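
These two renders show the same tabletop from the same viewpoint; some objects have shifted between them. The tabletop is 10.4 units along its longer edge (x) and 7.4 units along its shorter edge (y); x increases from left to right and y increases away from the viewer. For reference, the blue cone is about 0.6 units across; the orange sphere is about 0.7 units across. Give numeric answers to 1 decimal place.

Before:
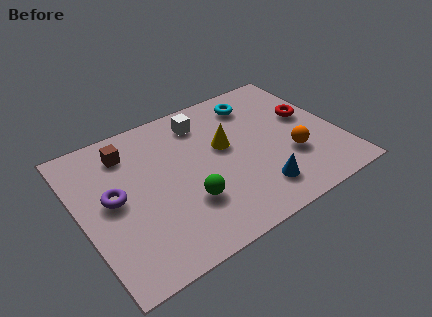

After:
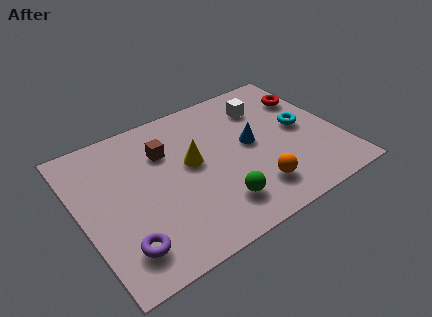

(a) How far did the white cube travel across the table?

2.5

From (5.3, 6.0) to (7.8, 5.6), the white cube covered √(2.5² + 0.4²) ≈ 2.5 units.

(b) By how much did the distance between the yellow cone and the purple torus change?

-0.5

They were about 4.6 units apart before and 4.1 after — 0.5 units closer together.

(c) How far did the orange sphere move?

1.9

The orange sphere was near (8.3, 2.5) before and (6.6, 1.6) after, so it travelled √(1.7² + 0.9²) ≈ 1.9 units.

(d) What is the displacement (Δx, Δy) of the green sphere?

(1.1, -0.7)

The green sphere was at about (4.0, 2.3) and moved to about (5.1, 1.6).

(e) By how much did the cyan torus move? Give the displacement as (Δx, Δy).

(1.5, -2.2)

The cyan torus was at about (7.5, 6.0) and moved to about (9.0, 3.8).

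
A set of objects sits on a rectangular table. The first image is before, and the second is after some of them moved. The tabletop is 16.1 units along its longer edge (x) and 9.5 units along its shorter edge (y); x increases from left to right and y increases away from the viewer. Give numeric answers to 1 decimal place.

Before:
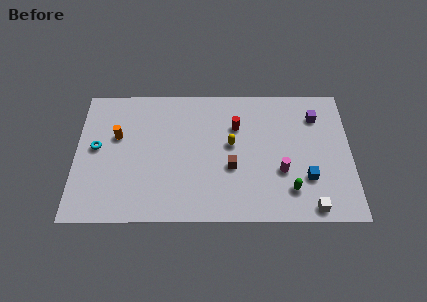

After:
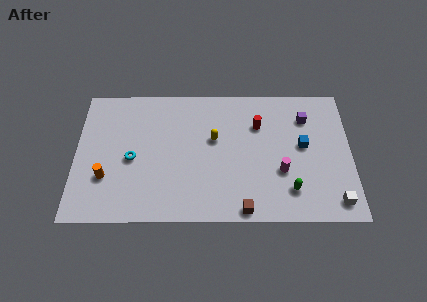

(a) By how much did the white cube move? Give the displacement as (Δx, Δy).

(1.4, 0.4)

The white cube started near (13.7, 0.9) and ended near (15.1, 1.3).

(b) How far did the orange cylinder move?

3.0

From (2.4, 5.9) to (1.8, 3.0), the orange cylinder covered √(0.6² + 2.9²) ≈ 3.0 units.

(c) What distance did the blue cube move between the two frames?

2.3

From (13.5, 2.9) to (13.3, 5.2), the blue cube covered √(0.2² + 2.3²) ≈ 2.3 units.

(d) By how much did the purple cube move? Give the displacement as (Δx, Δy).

(-0.6, -0.1)

The purple cube was at about (14.1, 7.3) and moved to about (13.5, 7.2).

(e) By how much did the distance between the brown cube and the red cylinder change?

+3.1

Before: roughly 2.9 units apart; after: 6.0. That's 3.1 units further apart.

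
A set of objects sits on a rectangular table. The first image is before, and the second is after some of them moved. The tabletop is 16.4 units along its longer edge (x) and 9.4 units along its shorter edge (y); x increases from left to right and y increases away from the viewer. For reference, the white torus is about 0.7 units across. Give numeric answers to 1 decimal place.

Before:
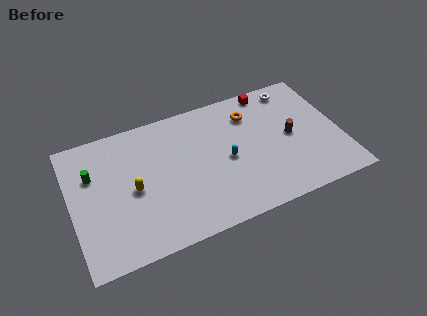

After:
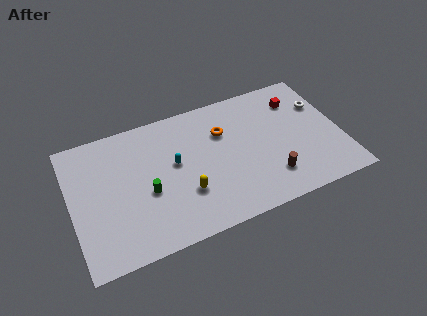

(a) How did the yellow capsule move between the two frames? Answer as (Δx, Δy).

(3.0, -1.4)

The yellow capsule was at about (3.7, 4.4) and moved to about (6.7, 3.0).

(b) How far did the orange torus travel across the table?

1.9

From (11.2, 7.2) to (9.4, 6.5), the orange torus covered √(1.8² + 0.7²) ≈ 1.9 units.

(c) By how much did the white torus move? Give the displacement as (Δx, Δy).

(1.5, -1.8)

From the two frames, the white torus sits at roughly (14.0, 8.2) before and (15.5, 6.4) after.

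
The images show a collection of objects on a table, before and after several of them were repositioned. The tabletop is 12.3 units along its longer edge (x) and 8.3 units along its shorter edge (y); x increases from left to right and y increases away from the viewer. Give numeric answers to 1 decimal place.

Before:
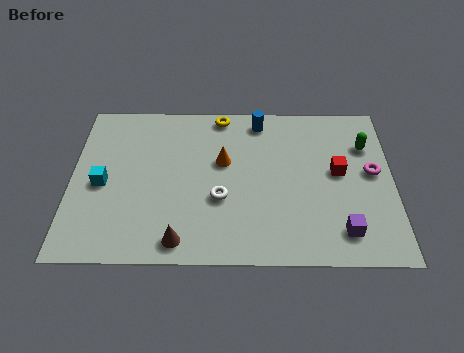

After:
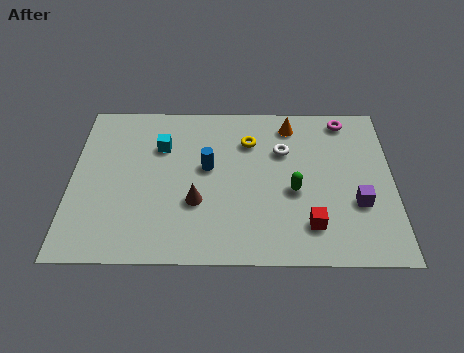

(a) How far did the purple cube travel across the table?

1.5

The purple cube moved from about (10.3, 1.5) to (10.9, 2.9), a distance of √(0.6² + 1.4²) ≈ 1.5.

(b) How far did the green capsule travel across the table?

3.7

From (11.3, 5.9) to (8.5, 3.5), the green capsule covered √(2.8² + 2.4²) ≈ 3.7 units.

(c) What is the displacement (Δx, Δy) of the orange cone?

(2.6, 2.0)

From the two frames, the orange cone sits at roughly (5.8, 5.0) before and (8.4, 7.0) after.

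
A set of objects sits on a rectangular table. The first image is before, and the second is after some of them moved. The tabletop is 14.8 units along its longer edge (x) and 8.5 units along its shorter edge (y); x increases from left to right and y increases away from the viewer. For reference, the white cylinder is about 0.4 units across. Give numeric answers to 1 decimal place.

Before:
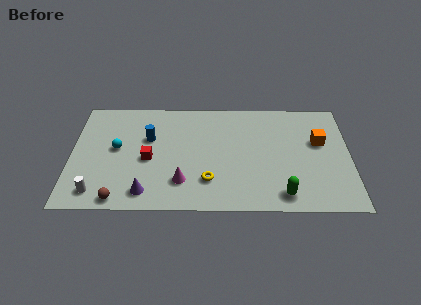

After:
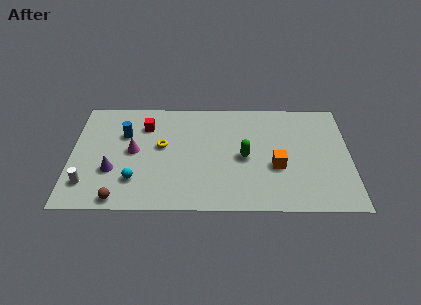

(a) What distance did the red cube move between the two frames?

2.6

From (4.1, 3.8) to (3.9, 6.4), the red cube covered √(0.2² + 2.6²) ≈ 2.6 units.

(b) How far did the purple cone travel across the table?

2.4

The purple cone moved from about (4.0, 1.3) to (2.2, 2.9), a distance of √(1.8² + 1.6²) ≈ 2.4.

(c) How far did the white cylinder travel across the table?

0.8

The white cylinder was near (1.4, 1.3) before and (0.9, 1.9) after, so it travelled √(0.5² + 0.6²) ≈ 0.8 units.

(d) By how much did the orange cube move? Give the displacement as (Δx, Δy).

(-2.3, -1.9)

The orange cube started near (13.2, 5.2) and ended near (10.9, 3.3).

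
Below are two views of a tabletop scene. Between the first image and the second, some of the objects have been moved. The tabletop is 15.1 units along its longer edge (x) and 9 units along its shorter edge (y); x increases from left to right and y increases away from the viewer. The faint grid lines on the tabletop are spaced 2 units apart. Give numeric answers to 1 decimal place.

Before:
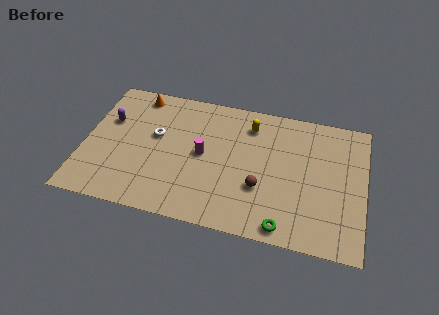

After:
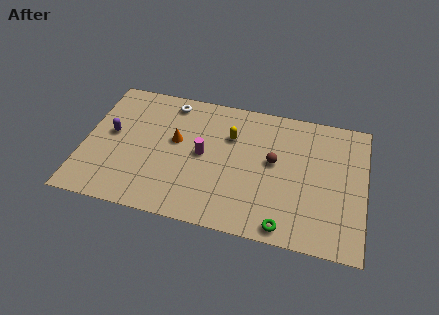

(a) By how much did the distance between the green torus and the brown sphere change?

+1.6

They were about 2.6 units apart before and 4.2 after — 1.6 units further apart.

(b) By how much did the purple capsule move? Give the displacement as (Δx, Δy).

(0.2, -0.9)

The purple capsule started near (1.2, 5.8) and ended near (1.4, 4.9).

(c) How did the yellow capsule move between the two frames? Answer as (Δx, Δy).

(-1.0, -1.0)

From the two frames, the yellow capsule sits at roughly (8.8, 7.2) before and (7.8, 6.2) after.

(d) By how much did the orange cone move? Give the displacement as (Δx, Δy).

(2.3, -2.7)

The orange cone started near (2.6, 7.9) and ended near (4.9, 5.2).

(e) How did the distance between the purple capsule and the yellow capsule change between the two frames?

-1.2

The distance was about 7.7 in the first image and 6.5 in the second, so they moved 1.2 units closer together.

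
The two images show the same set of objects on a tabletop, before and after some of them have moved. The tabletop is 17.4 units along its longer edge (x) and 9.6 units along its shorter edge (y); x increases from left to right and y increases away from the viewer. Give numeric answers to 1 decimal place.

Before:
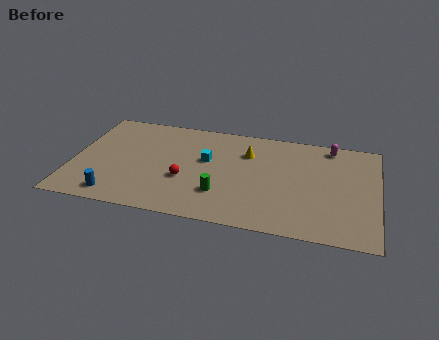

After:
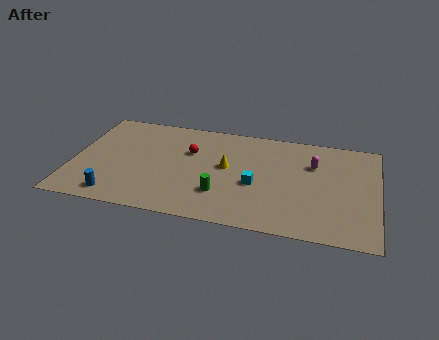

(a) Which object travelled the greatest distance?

the cyan cube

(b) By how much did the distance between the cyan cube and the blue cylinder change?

+1.7

The distance was about 6.6 in the first image and 8.3 in the second, so they moved 1.7 units further apart.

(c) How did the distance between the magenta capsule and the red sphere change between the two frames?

-2.4

They were about 9.5 units apart before and 7.1 after — 2.4 units closer together.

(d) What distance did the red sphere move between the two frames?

2.7

The red sphere moved from about (6.5, 3.6) to (6.6, 6.3), a distance of √(0.1² + 2.7²) ≈ 2.7.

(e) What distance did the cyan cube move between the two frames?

3.4

The cyan cube was near (7.6, 5.7) before and (10.5, 4.0) after, so it travelled √(2.9² + 1.7²) ≈ 3.4 units.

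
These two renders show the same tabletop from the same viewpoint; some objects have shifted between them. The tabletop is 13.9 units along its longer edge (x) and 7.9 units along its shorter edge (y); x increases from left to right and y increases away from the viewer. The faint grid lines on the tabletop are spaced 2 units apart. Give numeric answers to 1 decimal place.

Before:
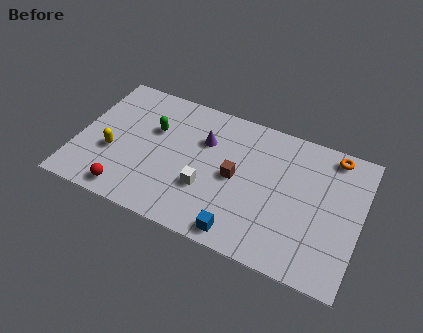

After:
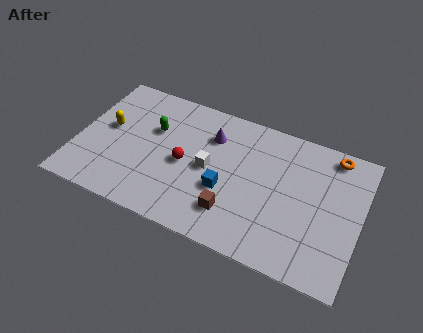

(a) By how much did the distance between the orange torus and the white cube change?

-0.6

The distance was about 7.2 in the first image and 6.6 in the second, so they moved 0.6 units closer together.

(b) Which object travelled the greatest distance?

the red sphere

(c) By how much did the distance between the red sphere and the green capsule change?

-2.0

The distance was about 4.2 in the first image and 2.2 in the second, so they moved 2.0 units closer together.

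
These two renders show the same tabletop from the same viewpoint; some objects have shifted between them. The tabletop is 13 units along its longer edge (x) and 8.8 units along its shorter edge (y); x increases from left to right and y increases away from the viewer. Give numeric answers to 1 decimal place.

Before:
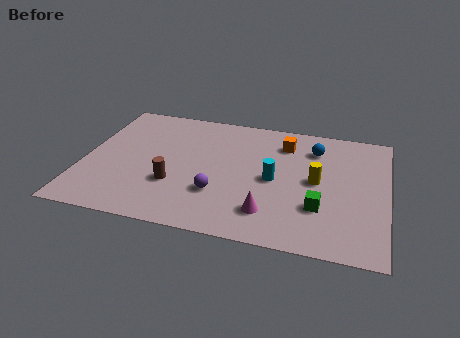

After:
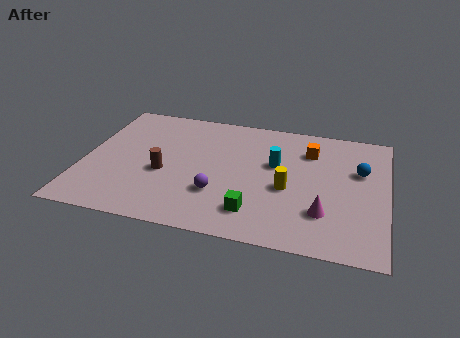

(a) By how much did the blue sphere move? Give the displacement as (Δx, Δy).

(2.0, -1.2)

The blue sphere started near (9.8, 6.8) and ended near (11.8, 5.6).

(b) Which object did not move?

the purple sphere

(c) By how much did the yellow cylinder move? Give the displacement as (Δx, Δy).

(-1.2, -0.8)

From the two frames, the yellow cylinder sits at roughly (10.0, 4.5) before and (8.8, 3.7) after.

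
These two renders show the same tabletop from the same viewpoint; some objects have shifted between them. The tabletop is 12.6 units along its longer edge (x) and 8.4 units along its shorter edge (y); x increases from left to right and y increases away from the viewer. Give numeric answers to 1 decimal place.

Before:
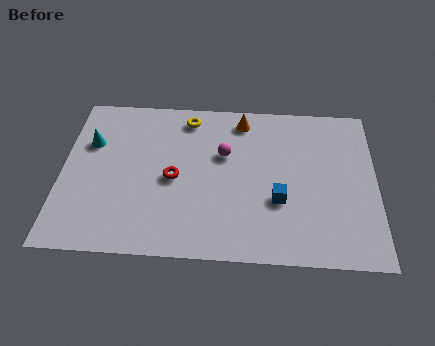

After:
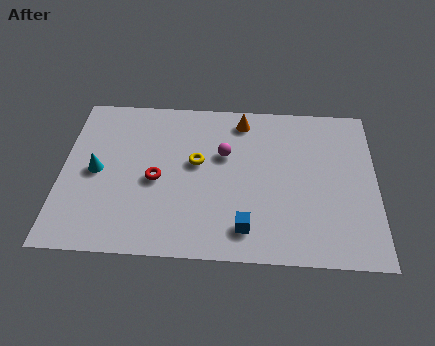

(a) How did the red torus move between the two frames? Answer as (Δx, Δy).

(-0.7, -0.1)

The red torus was at about (4.5, 3.9) and moved to about (3.8, 3.8).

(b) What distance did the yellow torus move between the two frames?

2.4

From (5.0, 7.2) to (5.4, 4.8), the yellow torus covered √(0.4² + 2.4²) ≈ 2.4 units.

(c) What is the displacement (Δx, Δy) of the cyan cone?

(0.3, -1.5)

The cyan cone was at about (1.1, 5.6) and moved to about (1.4, 4.1).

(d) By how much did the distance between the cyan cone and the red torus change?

-1.4

Before: roughly 3.8 units apart; after: 2.4. That's 1.4 units closer together.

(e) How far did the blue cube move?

2.0

The blue cube moved from about (8.7, 3.0) to (7.4, 1.5), a distance of √(1.3² + 1.5²) ≈ 2.0.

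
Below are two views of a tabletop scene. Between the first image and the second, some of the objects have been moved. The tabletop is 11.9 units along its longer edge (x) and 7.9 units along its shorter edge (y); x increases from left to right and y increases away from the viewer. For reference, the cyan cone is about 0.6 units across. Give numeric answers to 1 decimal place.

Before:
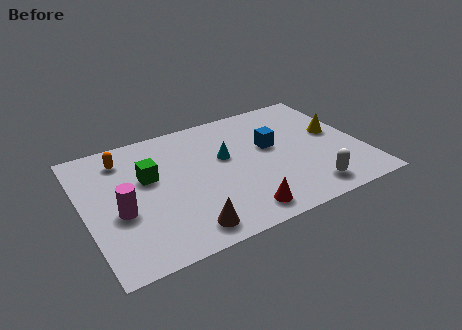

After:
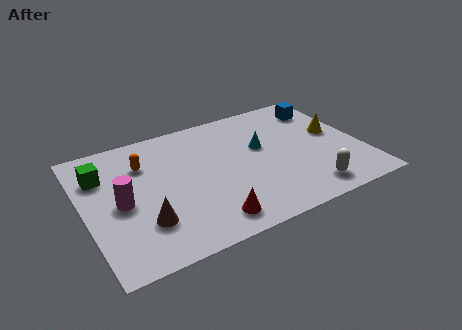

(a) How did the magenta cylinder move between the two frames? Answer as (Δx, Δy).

(0.1, 0.5)

The magenta cylinder started near (1.4, 3.2) and ended near (1.5, 3.7).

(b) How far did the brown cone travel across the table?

1.9

The brown cone moved from about (3.9, 1.1) to (2.3, 2.2), a distance of √(1.6² + 1.1²) ≈ 1.9.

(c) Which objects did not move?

the white capsule and the yellow cone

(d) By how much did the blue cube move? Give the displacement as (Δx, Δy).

(2.6, 1.7)

The blue cube was at about (8.1, 4.6) and moved to about (10.7, 6.3).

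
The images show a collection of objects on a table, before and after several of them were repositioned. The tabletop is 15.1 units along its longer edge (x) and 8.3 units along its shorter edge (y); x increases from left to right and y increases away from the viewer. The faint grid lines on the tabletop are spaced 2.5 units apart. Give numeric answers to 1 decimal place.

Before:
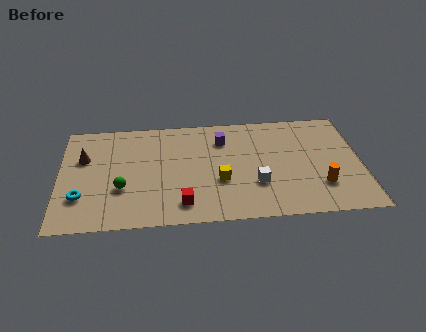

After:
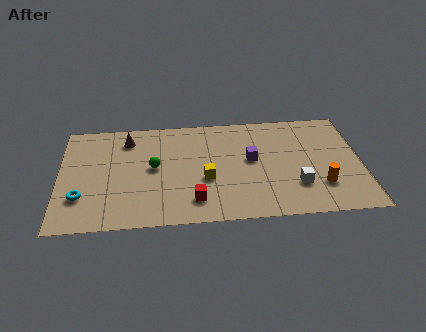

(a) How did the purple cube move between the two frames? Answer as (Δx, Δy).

(1.4, -1.7)

From the two frames, the purple cube sits at roughly (8.2, 6.3) before and (9.6, 4.6) after.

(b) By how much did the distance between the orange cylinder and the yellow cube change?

+0.7

They were about 5.1 units apart before and 5.8 after — 0.7 units further apart.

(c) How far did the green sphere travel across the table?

2.2

The green sphere was near (3.1, 2.9) before and (4.7, 4.4) after, so it travelled √(1.6² + 1.5²) ≈ 2.2 units.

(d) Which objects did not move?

the orange cylinder and the cyan torus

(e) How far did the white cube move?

2.0

The white cube was near (9.8, 2.7) before and (11.8, 2.4) after, so it travelled √(2.0² + 0.3²) ≈ 2.0 units.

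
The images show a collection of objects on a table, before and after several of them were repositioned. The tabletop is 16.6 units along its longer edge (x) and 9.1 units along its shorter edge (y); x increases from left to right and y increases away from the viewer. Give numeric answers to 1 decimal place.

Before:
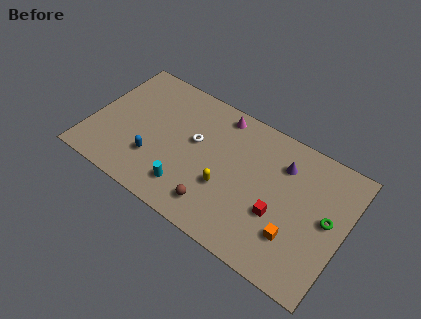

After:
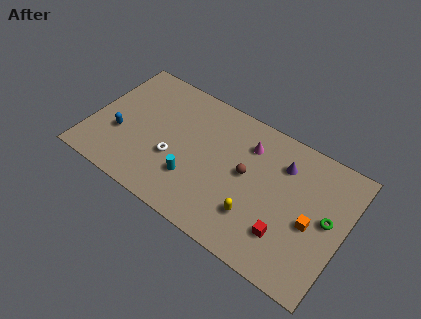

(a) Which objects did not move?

the green torus and the purple cone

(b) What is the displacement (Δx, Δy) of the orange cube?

(0.9, 1.4)

The orange cube was at about (13.7, 2.6) and moved to about (14.6, 4.0).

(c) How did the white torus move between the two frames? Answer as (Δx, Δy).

(-1.1, -1.9)

The white torus was at about (6.7, 5.3) and moved to about (5.6, 3.4).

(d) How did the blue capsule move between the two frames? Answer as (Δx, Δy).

(-2.4, 0.6)

The blue capsule started near (4.4, 2.7) and ended near (2.0, 3.3).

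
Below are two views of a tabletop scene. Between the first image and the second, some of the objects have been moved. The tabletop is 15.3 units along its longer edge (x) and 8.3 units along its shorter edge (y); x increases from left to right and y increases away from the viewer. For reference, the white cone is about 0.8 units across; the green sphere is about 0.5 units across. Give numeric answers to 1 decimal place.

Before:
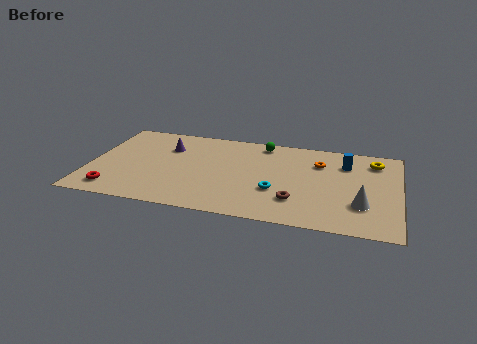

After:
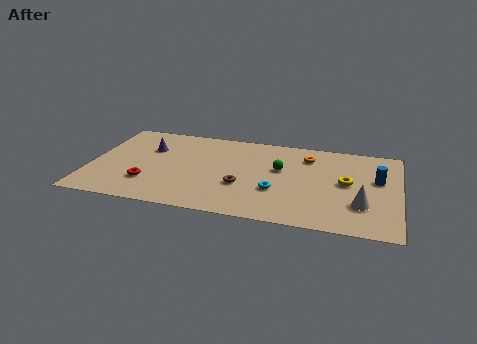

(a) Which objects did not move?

the cyan torus and the white cone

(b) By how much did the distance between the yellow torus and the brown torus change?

-0.5

Before: roughly 5.8 units apart; after: 5.3. That's 0.5 units closer together.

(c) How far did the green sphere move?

2.5

From (8.4, 7.3) to (9.4, 5.0), the green sphere covered √(1.0² + 2.3²) ≈ 2.5 units.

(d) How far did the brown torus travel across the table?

2.8

The brown torus moved from about (10.3, 2.2) to (7.6, 3.0), a distance of √(2.7² + 0.8²) ≈ 2.8.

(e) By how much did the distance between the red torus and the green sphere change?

-2.3

The distance was about 9.2 in the first image and 6.9 in the second, so they moved 2.3 units closer together.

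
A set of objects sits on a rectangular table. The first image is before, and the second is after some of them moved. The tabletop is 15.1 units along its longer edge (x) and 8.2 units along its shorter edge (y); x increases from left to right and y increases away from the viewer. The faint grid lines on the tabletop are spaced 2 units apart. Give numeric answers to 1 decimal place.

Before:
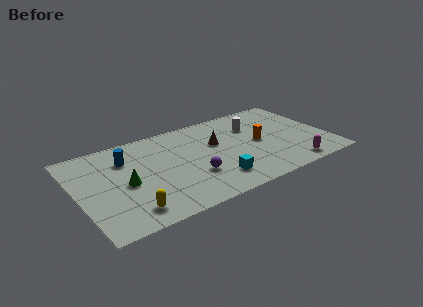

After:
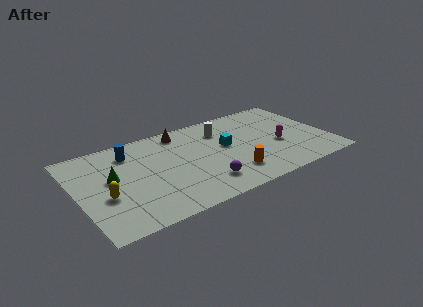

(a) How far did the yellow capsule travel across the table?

2.2

The yellow capsule moved from about (2.7, 1.4) to (1.5, 3.2), a distance of √(1.2² + 1.8²) ≈ 2.2.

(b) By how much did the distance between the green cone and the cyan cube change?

+1.4

The distance was about 5.5 in the first image and 6.9 in the second, so they moved 1.4 units further apart.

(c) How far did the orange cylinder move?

3.0

The orange cylinder moved from about (11.0, 4.1) to (8.9, 1.9), a distance of √(2.1² + 2.2²) ≈ 3.0.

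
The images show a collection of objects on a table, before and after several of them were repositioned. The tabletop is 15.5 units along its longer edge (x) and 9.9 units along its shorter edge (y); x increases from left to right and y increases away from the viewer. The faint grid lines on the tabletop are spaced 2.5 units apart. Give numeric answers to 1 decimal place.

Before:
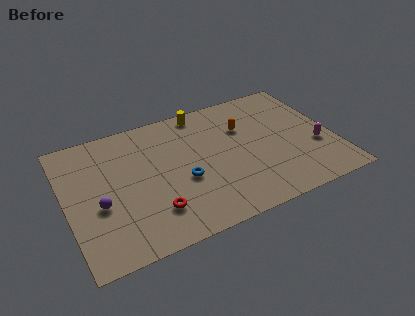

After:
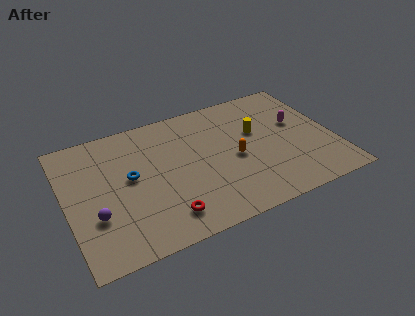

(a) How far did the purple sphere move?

0.8

From (1.8, 4.0) to (1.5, 3.3), the purple sphere covered √(0.3² + 0.7²) ≈ 0.8 units.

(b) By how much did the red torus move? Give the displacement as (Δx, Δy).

(0.6, -0.6)

From the two frames, the red torus sits at roughly (4.7, 2.4) before and (5.3, 1.8) after.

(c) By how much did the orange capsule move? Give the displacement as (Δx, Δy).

(-0.8, -2.2)

From the two frames, the orange capsule sits at roughly (10.5, 6.7) before and (9.7, 4.5) after.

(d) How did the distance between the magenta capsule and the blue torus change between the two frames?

+2.1

The distance was about 7.8 in the first image and 9.9 in the second, so they moved 2.1 units further apart.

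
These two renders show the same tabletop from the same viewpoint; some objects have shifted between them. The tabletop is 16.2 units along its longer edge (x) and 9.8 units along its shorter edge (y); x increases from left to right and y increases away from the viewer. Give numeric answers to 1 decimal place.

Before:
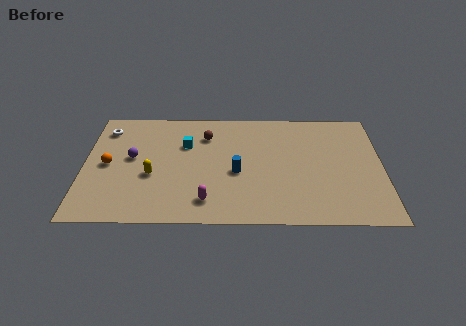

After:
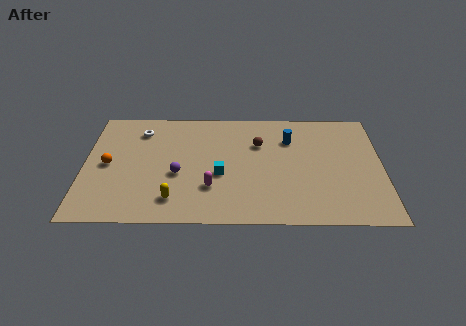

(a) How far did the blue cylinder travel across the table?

4.1

From (8.3, 4.2) to (11.2, 7.1), the blue cylinder covered √(2.9² + 2.9²) ≈ 4.1 units.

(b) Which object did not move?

the orange sphere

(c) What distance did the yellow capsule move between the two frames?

2.3

The yellow capsule moved from about (3.7, 3.9) to (4.9, 1.9), a distance of √(1.2² + 2.0²) ≈ 2.3.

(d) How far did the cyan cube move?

3.2

The cyan cube was near (5.5, 6.6) before and (7.4, 4.0) after, so it travelled √(1.9² + 2.6²) ≈ 3.2 units.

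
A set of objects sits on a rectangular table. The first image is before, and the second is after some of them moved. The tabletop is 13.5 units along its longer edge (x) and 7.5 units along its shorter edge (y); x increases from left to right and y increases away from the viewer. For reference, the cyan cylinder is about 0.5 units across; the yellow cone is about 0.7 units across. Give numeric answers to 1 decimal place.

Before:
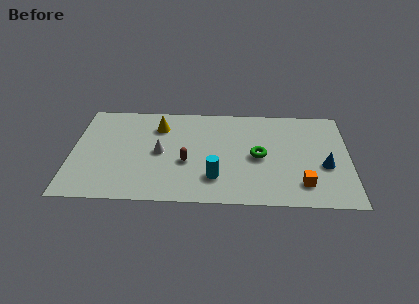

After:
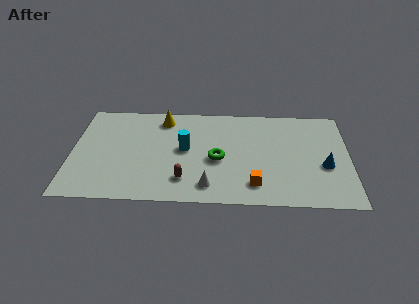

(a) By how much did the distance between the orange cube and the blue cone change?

+1.9

The distance was about 1.8 in the first image and 3.7 in the second, so they moved 1.9 units further apart.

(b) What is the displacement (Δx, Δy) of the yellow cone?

(0.2, 0.6)

The yellow cone was at about (4.2, 5.7) and moved to about (4.4, 6.3).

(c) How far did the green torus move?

2.0

The green torus moved from about (9.1, 3.6) to (7.1, 3.3), a distance of √(2.0² + 0.3²) ≈ 2.0.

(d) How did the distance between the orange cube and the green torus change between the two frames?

-0.4

The distance was about 2.9 in the first image and 2.5 in the second, so they moved 0.4 units closer together.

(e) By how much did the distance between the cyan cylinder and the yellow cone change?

-2.2

Before: roughly 4.7 units apart; after: 2.5. That's 2.2 units closer together.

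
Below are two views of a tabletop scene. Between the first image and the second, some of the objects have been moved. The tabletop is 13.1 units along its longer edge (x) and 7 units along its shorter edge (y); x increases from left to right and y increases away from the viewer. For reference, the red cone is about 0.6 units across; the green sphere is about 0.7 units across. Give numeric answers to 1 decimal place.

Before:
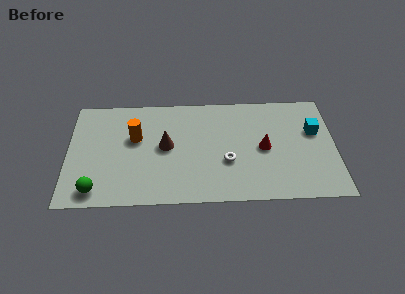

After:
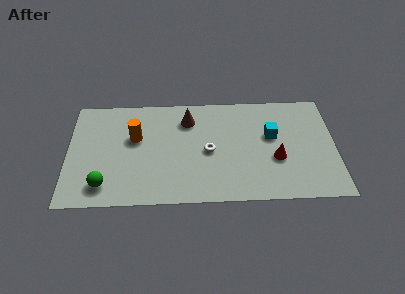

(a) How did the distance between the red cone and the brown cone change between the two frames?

+0.3

Before: roughly 4.8 units apart; after: 5.1. That's 0.3 units further apart.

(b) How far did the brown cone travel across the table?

2.0

From (4.8, 3.7) to (5.9, 5.4), the brown cone covered √(1.1² + 1.7²) ≈ 2.0 units.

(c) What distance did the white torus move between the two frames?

1.1

The white torus was near (7.8, 2.6) before and (6.9, 3.3) after, so it travelled √(0.9² + 0.7²) ≈ 1.1 units.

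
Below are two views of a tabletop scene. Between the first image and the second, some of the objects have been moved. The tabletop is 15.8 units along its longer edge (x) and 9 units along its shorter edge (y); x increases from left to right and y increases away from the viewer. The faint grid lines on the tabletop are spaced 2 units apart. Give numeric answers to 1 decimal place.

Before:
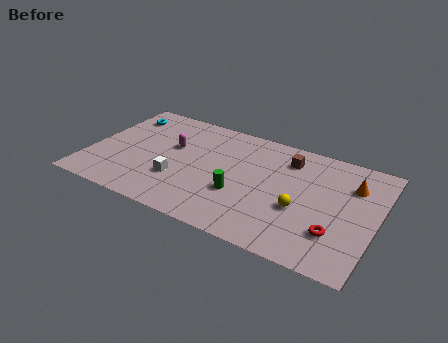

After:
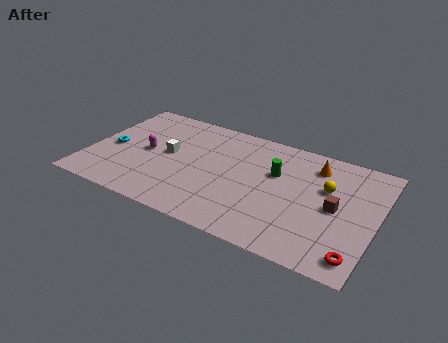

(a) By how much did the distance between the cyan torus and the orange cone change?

-1.6

They were about 13.0 units apart before and 11.4 after — 1.6 units closer together.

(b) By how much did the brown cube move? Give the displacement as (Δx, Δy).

(2.9, -2.7)

The brown cube was at about (10.7, 7.1) and moved to about (13.6, 4.4).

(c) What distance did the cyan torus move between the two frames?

3.1

The cyan torus was near (1.3, 7.2) before and (1.2, 4.1) after, so it travelled √(0.1² + 3.1²) ≈ 3.1 units.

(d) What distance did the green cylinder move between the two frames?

3.0

From (8.5, 3.2) to (10.2, 5.7), the green cylinder covered √(1.7² + 2.5²) ≈ 3.0 units.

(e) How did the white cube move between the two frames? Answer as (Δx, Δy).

(-0.8, 1.9)

From the two frames, the white cube sits at roughly (5.1, 2.9) before and (4.3, 4.8) after.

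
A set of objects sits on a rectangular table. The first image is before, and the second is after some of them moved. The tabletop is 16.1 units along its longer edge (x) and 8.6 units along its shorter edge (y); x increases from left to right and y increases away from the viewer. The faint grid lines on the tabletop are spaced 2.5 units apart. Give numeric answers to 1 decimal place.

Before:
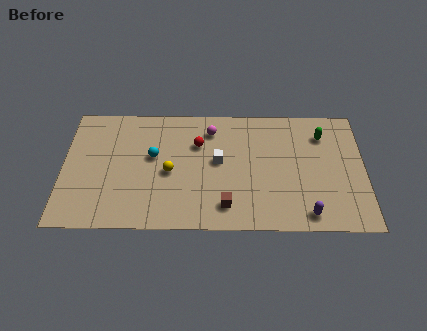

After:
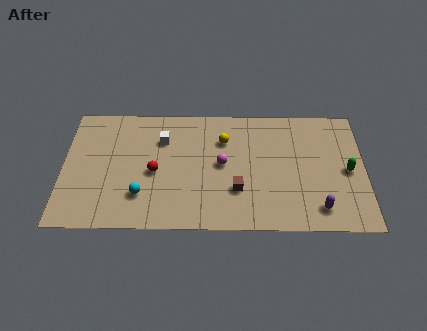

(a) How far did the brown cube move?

1.3

From (8.7, 1.6) to (9.3, 2.7), the brown cube covered √(0.6² + 1.1²) ≈ 1.3 units.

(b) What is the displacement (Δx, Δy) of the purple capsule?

(0.6, 0.4)

The purple capsule was at about (13.0, 1.1) and moved to about (13.6, 1.5).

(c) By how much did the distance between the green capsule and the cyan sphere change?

+1.9

They were about 9.2 units apart before and 11.1 after — 1.9 units further apart.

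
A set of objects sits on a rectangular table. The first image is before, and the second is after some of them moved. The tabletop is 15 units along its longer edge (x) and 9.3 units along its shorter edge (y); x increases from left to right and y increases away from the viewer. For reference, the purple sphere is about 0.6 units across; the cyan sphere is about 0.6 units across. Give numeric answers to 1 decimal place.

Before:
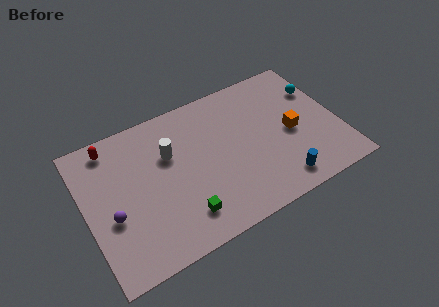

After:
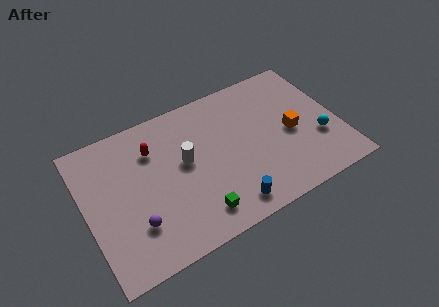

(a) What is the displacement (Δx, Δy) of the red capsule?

(2.3, -1.3)

The red capsule was at about (1.9, 8.1) and moved to about (4.2, 6.8).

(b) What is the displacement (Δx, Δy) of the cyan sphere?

(-0.5, -3.3)

The cyan sphere started near (14.2, 6.5) and ended near (13.7, 3.2).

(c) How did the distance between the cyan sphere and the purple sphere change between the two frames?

-2.0

Before: roughly 13.1 units apart; after: 11.1. That's 2.0 units closer together.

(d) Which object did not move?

the orange cube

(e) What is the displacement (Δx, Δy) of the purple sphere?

(1.2, -1.1)

From the two frames, the purple sphere sits at roughly (1.4, 3.7) before and (2.6, 2.6) after.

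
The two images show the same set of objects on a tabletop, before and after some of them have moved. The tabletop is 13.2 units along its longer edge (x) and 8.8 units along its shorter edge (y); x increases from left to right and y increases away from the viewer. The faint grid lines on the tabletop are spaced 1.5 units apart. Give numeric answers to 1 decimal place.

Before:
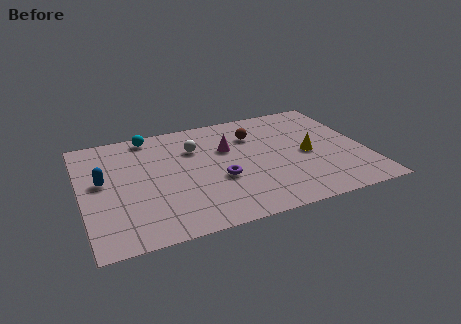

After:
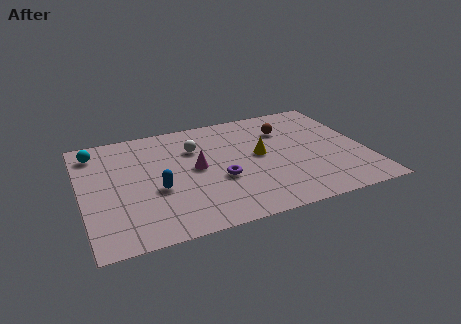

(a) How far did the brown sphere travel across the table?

1.5

The brown sphere moved from about (8.2, 6.4) to (9.7, 6.4), a distance of √(1.5² + 0.0²) ≈ 1.5.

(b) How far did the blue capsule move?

2.8

The blue capsule was near (1.0, 4.9) before and (3.4, 3.5) after, so it travelled √(2.4² + 1.4²) ≈ 2.8 units.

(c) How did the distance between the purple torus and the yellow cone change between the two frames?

-1.9

They were about 4.3 units apart before and 2.4 after — 1.9 units closer together.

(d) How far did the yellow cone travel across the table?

2.3

The yellow cone moved from about (10.5, 4.1) to (8.3, 4.7), a distance of √(2.2² + 0.6²) ≈ 2.3.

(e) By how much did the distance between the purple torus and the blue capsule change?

-2.6

They were about 5.5 units apart before and 2.9 after — 2.6 units closer together.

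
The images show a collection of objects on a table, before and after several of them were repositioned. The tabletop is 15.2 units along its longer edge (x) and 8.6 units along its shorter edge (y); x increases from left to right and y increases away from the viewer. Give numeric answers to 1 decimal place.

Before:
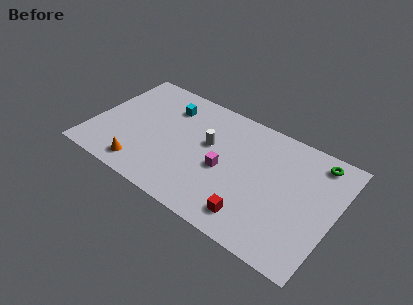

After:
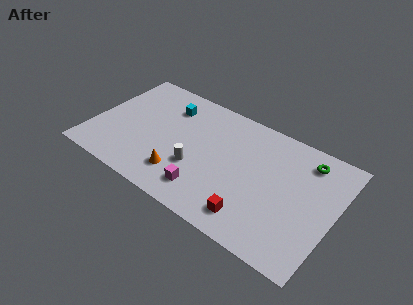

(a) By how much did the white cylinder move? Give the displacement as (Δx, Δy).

(-0.4, -2.1)

The white cylinder started near (7.2, 5.1) and ended near (6.8, 3.0).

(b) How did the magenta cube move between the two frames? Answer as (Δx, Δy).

(-0.8, -2.1)

The magenta cube started near (8.4, 3.8) and ended near (7.6, 1.7).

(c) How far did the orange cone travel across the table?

2.5

The orange cone was near (3.6, 1.3) before and (6.0, 2.0) after, so it travelled √(2.4² + 0.7²) ≈ 2.5 units.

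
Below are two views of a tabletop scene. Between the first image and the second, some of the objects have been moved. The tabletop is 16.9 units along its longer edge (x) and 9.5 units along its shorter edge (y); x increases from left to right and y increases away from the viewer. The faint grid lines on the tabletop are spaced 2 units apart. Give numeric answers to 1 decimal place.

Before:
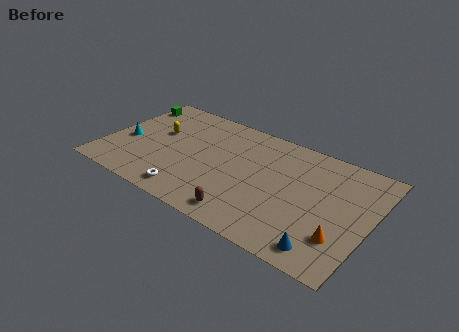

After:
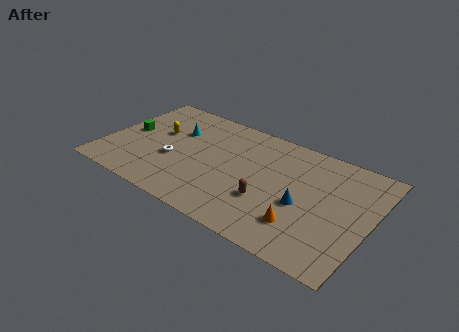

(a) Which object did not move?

the yellow capsule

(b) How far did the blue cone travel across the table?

3.2

The blue cone was near (14.6, 1.3) before and (12.8, 4.0) after, so it travelled √(1.8² + 2.7²) ≈ 3.2 units.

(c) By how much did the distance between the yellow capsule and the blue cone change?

-2.5

The distance was about 12.3 in the first image and 9.8 in the second, so they moved 2.5 units closer together.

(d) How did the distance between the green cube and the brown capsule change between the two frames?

-1.3

They were about 10.9 units apart before and 9.6 after — 1.3 units closer together.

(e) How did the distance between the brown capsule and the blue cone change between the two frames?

-2.8

Before: roughly 5.0 units apart; after: 2.2. That's 2.8 units closer together.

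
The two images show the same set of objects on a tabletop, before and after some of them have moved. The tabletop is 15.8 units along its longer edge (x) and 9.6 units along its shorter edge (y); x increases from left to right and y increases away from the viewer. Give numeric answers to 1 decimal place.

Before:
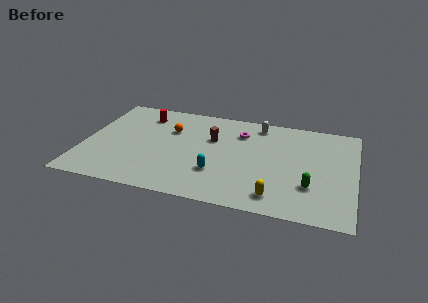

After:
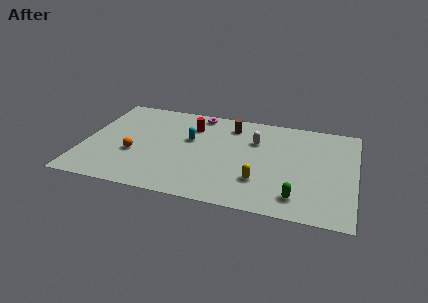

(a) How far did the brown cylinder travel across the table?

1.9

The brown cylinder moved from about (7.4, 6.2) to (8.4, 7.8), a distance of √(1.0² + 1.6²) ≈ 1.9.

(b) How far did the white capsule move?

1.7

The white capsule moved from about (10.0, 8.3) to (9.9, 6.6), a distance of √(0.1² + 1.7²) ≈ 1.7.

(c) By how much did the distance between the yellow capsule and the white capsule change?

-3.0

The distance was about 6.9 in the first image and 3.9 in the second, so they moved 3.0 units closer together.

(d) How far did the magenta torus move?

3.0

The magenta torus was near (9.0, 7.2) before and (6.4, 8.6) after, so it travelled √(2.6² + 1.4²) ≈ 3.0 units.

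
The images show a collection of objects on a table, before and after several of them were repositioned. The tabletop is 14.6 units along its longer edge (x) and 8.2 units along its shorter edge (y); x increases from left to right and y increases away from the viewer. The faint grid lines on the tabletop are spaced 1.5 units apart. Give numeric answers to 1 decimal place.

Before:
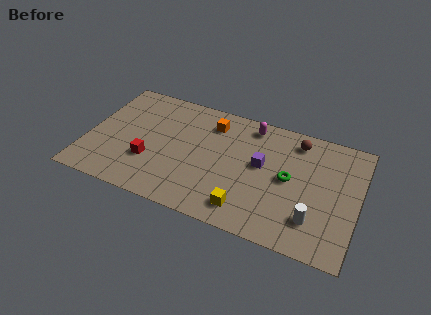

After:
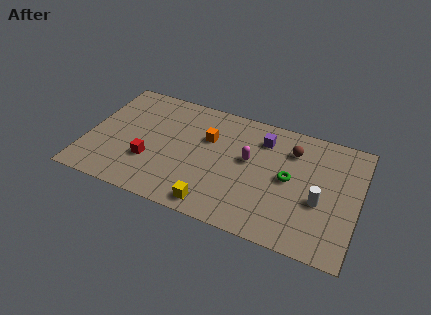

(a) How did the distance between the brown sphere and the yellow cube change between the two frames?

+0.5

They were about 5.9 units apart before and 6.4 after — 0.5 units further apart.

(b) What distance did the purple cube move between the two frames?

1.8

The purple cube moved from about (9.4, 4.6) to (9.3, 6.4), a distance of √(0.1² + 1.8²) ≈ 1.8.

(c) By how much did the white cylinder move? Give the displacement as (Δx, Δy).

(0.2, 1.3)

The white cylinder started near (12.4, 2.0) and ended near (12.6, 3.3).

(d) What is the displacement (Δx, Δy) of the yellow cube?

(-1.7, -0.4)

From the two frames, the yellow cube sits at roughly (8.9, 1.4) before and (7.2, 1.0) after.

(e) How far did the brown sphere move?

0.7

From (11.1, 6.9) to (10.9, 6.2), the brown sphere covered √(0.2² + 0.7²) ≈ 0.7 units.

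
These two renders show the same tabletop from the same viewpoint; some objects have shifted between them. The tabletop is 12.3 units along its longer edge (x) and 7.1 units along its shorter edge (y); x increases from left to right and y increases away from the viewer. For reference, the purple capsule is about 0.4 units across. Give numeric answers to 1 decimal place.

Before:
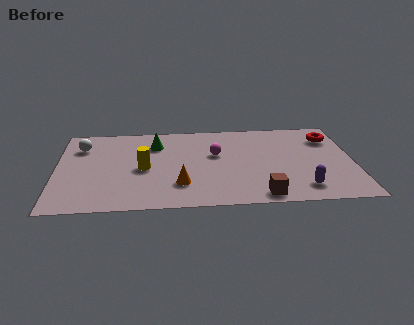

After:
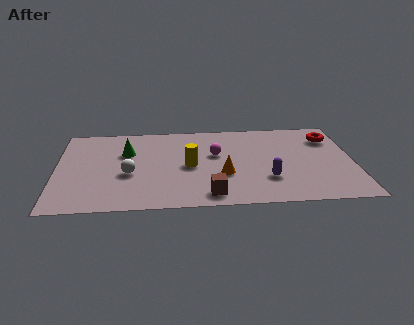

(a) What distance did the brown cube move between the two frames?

2.1

The brown cube was near (8.4, 0.8) before and (6.3, 1.0) after, so it travelled √(2.1² + 0.2²) ≈ 2.1 units.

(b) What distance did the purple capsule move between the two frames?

1.6

The purple capsule moved from about (10.1, 1.3) to (8.7, 2.1), a distance of √(1.4² + 0.8²) ≈ 1.6.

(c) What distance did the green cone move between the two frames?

1.3

From (4.1, 5.3) to (2.9, 4.7), the green cone covered √(1.2² + 0.6²) ≈ 1.3 units.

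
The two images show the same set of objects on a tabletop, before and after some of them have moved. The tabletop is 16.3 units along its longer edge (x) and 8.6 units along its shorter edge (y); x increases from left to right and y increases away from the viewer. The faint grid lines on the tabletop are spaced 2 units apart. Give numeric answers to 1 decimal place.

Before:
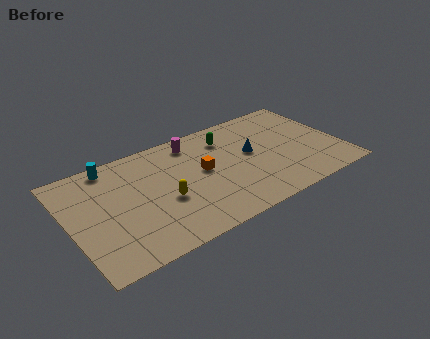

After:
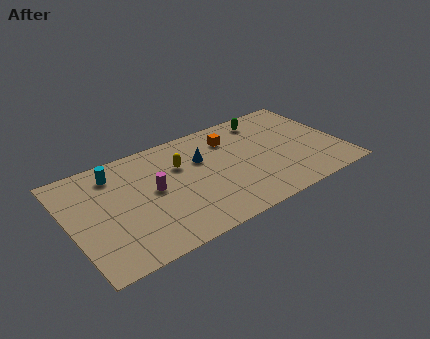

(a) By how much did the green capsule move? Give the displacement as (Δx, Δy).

(2.5, 0.6)

The green capsule was at about (9.8, 6.7) and moved to about (12.3, 7.3).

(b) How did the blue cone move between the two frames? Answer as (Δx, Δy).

(-2.9, 0.9)

The blue cone started near (11.0, 4.8) and ended near (8.1, 5.7).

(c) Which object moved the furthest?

the magenta cylinder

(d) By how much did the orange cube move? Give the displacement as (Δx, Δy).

(2.0, 1.9)

From the two frames, the orange cube sits at roughly (8.0, 4.7) before and (10.0, 6.6) after.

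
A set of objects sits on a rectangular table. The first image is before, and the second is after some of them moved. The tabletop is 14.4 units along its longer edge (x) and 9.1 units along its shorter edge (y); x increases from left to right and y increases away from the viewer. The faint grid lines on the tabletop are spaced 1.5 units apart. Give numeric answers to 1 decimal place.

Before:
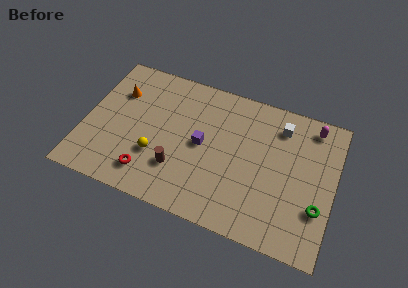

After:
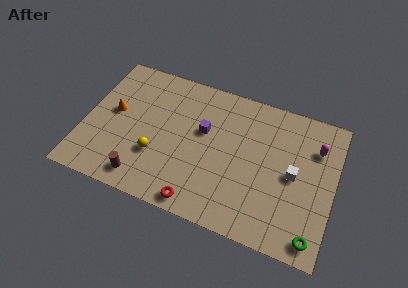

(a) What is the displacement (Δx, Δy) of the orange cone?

(-0.1, -1.4)

The orange cone started near (1.7, 6.4) and ended near (1.6, 5.0).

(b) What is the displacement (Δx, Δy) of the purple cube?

(0.0, 0.9)

The purple cube was at about (6.8, 4.6) and moved to about (6.8, 5.5).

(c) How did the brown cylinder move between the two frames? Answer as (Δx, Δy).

(-1.9, -1.3)

The brown cylinder started near (5.6, 2.6) and ended near (3.7, 1.3).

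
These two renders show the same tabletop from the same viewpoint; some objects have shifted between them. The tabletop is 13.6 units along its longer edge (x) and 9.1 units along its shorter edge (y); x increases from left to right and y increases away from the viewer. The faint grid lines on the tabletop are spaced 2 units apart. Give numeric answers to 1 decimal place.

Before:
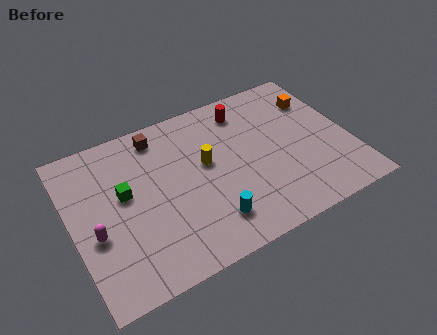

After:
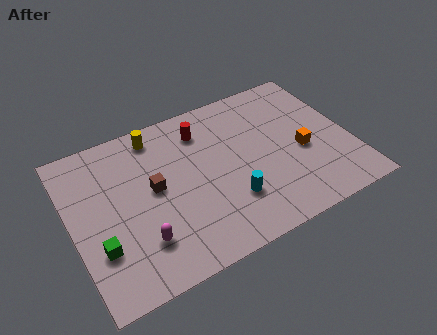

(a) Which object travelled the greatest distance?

the yellow cylinder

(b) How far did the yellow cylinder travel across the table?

3.4

From (6.6, 5.2) to (4.5, 7.9), the yellow cylinder covered √(2.1² + 2.7²) ≈ 3.4 units.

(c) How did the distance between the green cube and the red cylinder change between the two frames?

+0.4

Before: roughly 6.7 units apart; after: 7.1. That's 0.4 units further apart.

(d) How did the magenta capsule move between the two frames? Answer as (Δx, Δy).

(2.0, -1.3)

The magenta capsule was at about (1.0, 3.6) and moved to about (3.0, 2.3).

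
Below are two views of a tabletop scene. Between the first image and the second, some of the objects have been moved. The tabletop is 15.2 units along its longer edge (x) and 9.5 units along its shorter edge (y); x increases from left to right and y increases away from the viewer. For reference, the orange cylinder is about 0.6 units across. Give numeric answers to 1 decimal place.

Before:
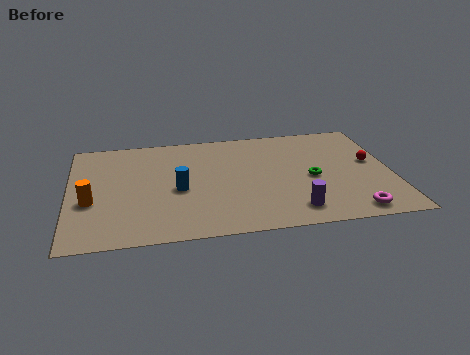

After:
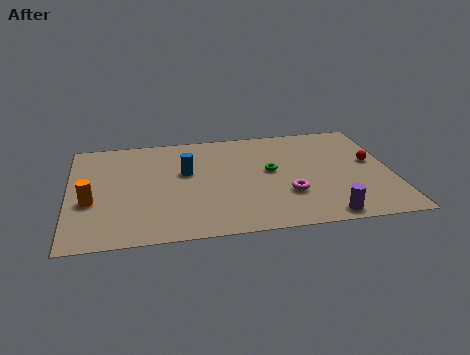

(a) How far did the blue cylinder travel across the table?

1.6

From (5.1, 4.2) to (5.5, 5.7), the blue cylinder covered √(0.4² + 1.5²) ≈ 1.6 units.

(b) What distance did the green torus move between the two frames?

2.1

From (11.4, 4.3) to (9.5, 5.2), the green torus covered √(1.9² + 0.9²) ≈ 2.1 units.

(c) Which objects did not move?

the orange cylinder and the red sphere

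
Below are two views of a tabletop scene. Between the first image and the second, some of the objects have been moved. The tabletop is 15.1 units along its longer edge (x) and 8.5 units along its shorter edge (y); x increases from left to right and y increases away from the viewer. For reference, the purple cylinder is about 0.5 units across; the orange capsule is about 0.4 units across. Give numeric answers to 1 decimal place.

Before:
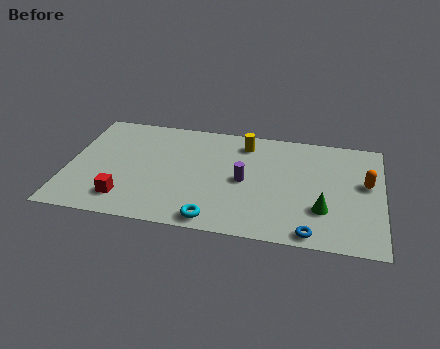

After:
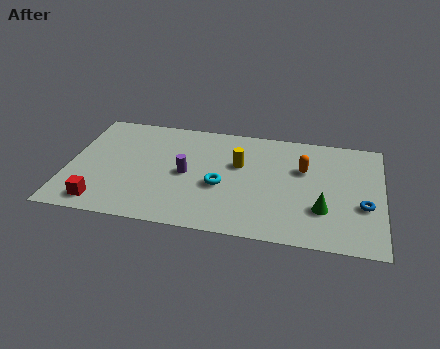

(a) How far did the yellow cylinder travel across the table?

1.7

The yellow cylinder was near (8.4, 7.0) before and (8.2, 5.3) after, so it travelled √(0.2² + 1.7²) ≈ 1.7 units.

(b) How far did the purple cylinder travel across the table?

2.8

From (8.5, 4.1) to (5.7, 4.1), the purple cylinder covered √(2.8² + 0.0²) ≈ 2.8 units.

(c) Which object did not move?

the green cone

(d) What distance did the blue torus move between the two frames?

3.4

The blue torus was near (11.8, 0.8) before and (14.2, 3.2) after, so it travelled √(2.4² + 2.4²) ≈ 3.4 units.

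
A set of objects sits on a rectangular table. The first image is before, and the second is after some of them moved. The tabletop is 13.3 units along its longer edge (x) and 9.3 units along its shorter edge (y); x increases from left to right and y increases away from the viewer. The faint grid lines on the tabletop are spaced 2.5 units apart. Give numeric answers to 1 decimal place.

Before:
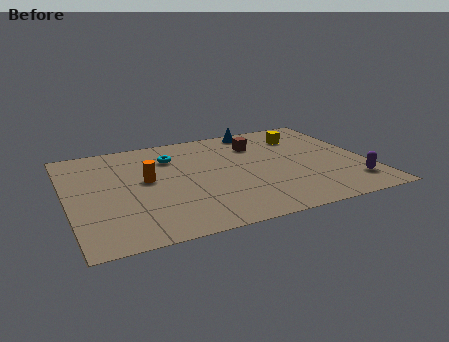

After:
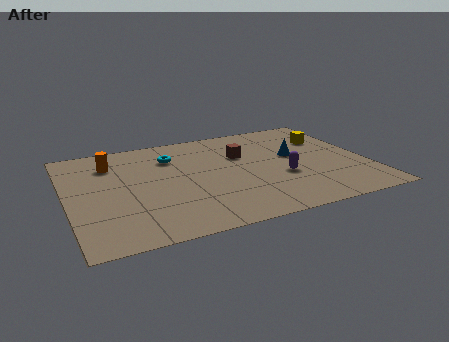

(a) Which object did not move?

the cyan torus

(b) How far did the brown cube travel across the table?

1.1

The brown cube was near (8.7, 6.9) before and (7.9, 6.1) after, so it travelled √(0.8² + 0.8²) ≈ 1.1 units.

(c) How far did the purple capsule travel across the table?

3.3

The purple capsule moved from about (12.3, 1.9) to (9.4, 3.5), a distance of √(2.9² + 1.6²) ≈ 3.3.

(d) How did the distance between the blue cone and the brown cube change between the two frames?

+0.9

The distance was about 1.5 in the first image and 2.4 in the second, so they moved 0.9 units further apart.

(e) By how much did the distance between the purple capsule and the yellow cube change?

-1.5

They were about 5.4 units apart before and 3.9 after — 1.5 units closer together.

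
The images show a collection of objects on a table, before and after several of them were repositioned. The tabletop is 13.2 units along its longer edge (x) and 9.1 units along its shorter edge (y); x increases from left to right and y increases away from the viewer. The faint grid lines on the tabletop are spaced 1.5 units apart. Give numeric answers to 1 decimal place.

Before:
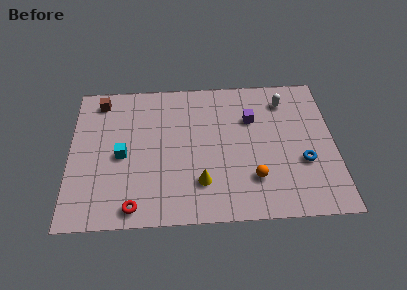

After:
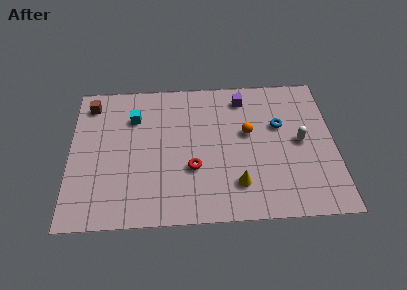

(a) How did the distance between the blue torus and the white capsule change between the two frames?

-2.6

They were about 4.1 units apart before and 1.5 after — 2.6 units closer together.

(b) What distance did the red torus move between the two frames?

3.6

The red torus moved from about (3.2, 1.0) to (6.1, 3.2), a distance of √(2.9² + 2.2²) ≈ 3.6.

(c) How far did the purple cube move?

1.5

From (9.1, 6.2) to (8.7, 7.6), the purple cube covered √(0.4² + 1.4²) ≈ 1.5 units.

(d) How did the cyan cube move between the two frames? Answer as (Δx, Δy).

(0.6, 2.4)

The cyan cube was at about (2.6, 4.2) and moved to about (3.2, 6.6).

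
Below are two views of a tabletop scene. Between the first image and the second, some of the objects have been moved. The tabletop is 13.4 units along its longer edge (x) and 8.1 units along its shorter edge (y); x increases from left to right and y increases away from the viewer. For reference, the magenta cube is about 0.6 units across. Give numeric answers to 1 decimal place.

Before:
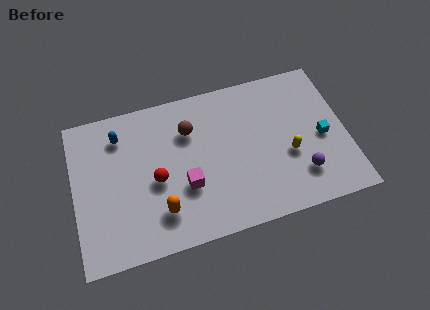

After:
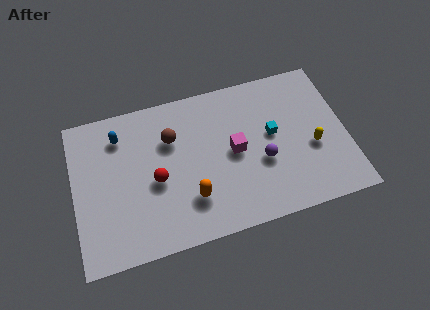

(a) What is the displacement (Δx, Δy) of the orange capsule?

(1.5, 0.3)

The orange capsule started near (4.1, 1.9) and ended near (5.6, 2.2).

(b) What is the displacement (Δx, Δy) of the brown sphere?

(-0.9, -0.2)

The brown sphere started near (5.8, 5.8) and ended near (4.9, 5.6).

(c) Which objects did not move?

the red sphere and the blue capsule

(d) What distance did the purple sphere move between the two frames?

2.2

From (11.0, 2.0) to (9.2, 3.2), the purple sphere covered √(1.8² + 1.2²) ≈ 2.2 units.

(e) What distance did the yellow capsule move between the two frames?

1.2

From (10.5, 3.2) to (11.7, 3.3), the yellow capsule covered √(1.2² + 0.1²) ≈ 1.2 units.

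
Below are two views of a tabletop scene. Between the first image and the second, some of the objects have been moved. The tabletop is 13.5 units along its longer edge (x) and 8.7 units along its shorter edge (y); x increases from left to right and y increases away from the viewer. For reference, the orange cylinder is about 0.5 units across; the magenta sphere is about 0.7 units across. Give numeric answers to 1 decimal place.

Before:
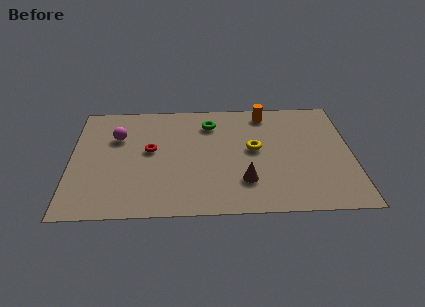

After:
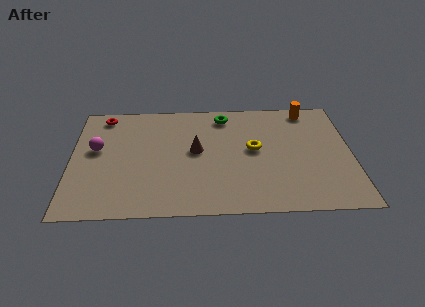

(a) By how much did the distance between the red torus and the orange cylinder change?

+3.8

The distance was about 6.2 in the first image and 10.0 in the second, so they moved 3.8 units further apart.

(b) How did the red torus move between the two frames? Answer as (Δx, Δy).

(-2.3, 2.8)

From the two frames, the red torus sits at roughly (3.8, 4.8) before and (1.5, 7.6) after.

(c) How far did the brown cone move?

3.3

From (8.3, 2.3) to (6.0, 4.7), the brown cone covered √(2.3² + 2.4²) ≈ 3.3 units.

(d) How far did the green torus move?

0.9

The green torus moved from about (6.7, 6.8) to (7.4, 7.4), a distance of √(0.7² + 0.6²) ≈ 0.9.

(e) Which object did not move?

the yellow torus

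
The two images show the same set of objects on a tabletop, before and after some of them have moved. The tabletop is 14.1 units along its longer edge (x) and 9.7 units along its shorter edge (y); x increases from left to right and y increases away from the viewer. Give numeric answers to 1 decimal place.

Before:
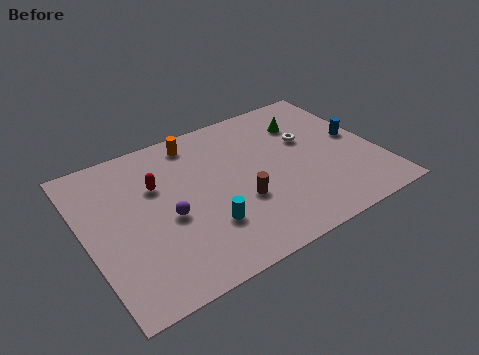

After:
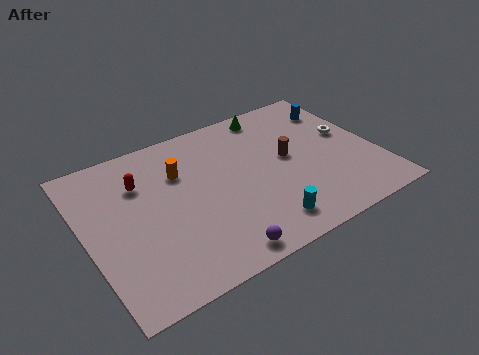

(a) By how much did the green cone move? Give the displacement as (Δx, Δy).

(-1.4, 1.4)

The green cone was at about (11.1, 7.2) and moved to about (9.7, 8.6).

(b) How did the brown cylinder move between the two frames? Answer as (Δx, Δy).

(2.7, 1.7)

The brown cylinder started near (7.2, 3.5) and ended near (9.9, 5.2).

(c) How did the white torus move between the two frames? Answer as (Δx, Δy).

(2.0, -0.5)

The white torus was at about (11.0, 6.0) and moved to about (13.0, 5.5).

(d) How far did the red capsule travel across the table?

0.9

The red capsule was near (3.6, 6.4) before and (2.9, 6.9) after, so it travelled √(0.7² + 0.5²) ≈ 0.9 units.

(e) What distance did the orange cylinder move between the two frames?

2.0

From (5.8, 8.4) to (4.8, 6.7), the orange cylinder covered √(1.0² + 1.7²) ≈ 2.0 units.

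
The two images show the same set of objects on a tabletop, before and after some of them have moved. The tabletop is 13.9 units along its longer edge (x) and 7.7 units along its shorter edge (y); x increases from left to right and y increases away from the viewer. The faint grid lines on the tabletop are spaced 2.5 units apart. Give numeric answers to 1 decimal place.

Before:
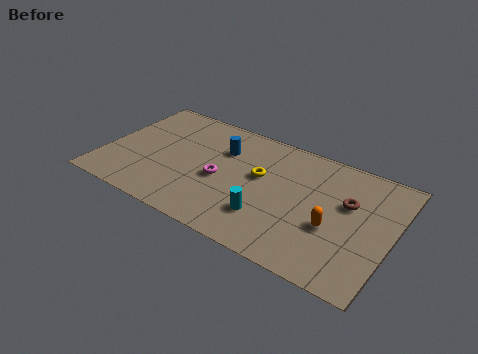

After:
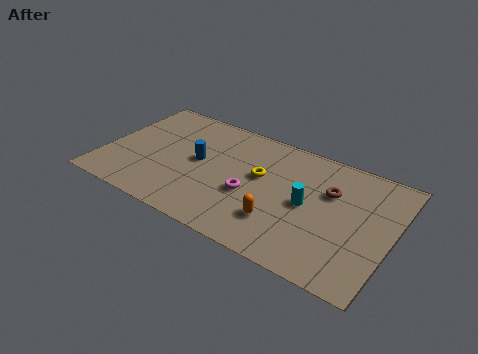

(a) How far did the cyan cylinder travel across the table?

2.4

The cyan cylinder was near (8.2, 2.1) before and (9.9, 3.8) after, so it travelled √(1.7² + 1.7²) ≈ 2.4 units.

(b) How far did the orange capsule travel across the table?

2.6

From (11.2, 3.0) to (8.8, 2.1), the orange capsule covered √(2.4² + 0.9²) ≈ 2.6 units.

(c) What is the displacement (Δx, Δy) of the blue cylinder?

(-1.0, -1.3)

The blue cylinder was at about (5.5, 5.4) and moved to about (4.5, 4.1).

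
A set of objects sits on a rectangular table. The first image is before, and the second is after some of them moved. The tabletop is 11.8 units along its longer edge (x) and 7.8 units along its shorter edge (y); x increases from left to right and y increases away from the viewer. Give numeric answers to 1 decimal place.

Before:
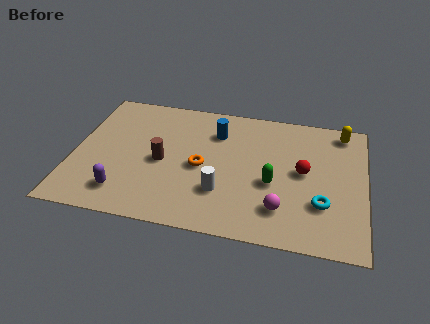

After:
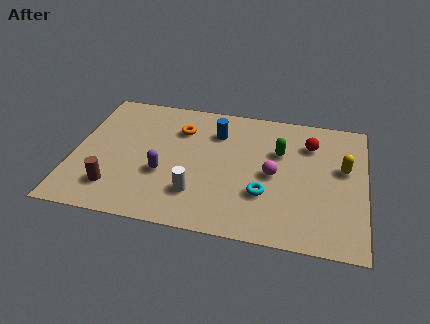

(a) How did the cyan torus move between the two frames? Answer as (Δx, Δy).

(-2.3, 0.1)

From the two frames, the cyan torus sits at roughly (10.1, 2.4) before and (7.8, 2.5) after.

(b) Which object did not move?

the blue cylinder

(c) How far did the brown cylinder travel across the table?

2.6

The brown cylinder moved from about (3.6, 3.6) to (1.8, 1.7), a distance of √(1.8² + 1.9²) ≈ 2.6.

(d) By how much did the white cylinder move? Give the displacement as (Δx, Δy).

(-1.0, -0.3)

The white cylinder was at about (6.1, 2.3) and moved to about (5.1, 2.0).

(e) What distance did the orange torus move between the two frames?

2.3

The orange torus moved from about (5.2, 3.6) to (4.2, 5.7), a distance of √(1.0² + 2.1²) ≈ 2.3.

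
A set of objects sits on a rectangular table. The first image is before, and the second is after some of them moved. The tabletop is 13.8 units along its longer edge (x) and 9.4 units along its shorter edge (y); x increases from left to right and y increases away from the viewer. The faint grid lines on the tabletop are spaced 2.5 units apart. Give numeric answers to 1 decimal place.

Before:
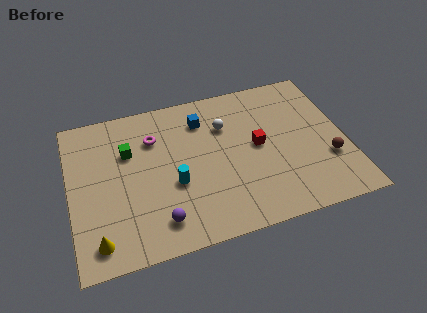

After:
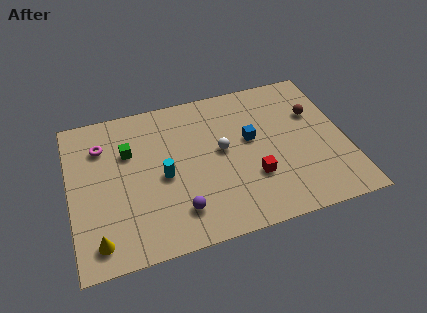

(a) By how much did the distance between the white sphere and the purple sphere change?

-2.2

Before: roughly 6.1 units apart; after: 3.9. That's 2.2 units closer together.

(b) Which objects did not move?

the green cube and the yellow cone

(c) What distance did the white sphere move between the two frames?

1.5

The white sphere moved from about (7.9, 6.6) to (7.6, 5.1), a distance of √(0.3² + 1.5²) ≈ 1.5.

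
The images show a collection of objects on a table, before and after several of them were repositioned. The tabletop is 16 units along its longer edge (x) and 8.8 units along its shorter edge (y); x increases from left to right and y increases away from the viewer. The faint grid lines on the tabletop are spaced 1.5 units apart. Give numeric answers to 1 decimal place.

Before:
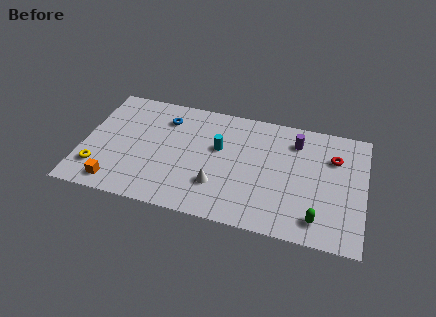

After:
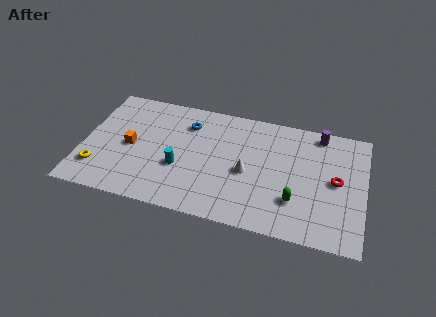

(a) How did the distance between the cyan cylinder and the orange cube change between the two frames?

-3.9

They were about 6.9 units apart before and 3.0 after — 3.9 units closer together.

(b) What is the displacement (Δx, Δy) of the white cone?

(1.6, 1.4)

The white cone started near (7.8, 2.5) and ended near (9.4, 3.9).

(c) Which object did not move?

the yellow torus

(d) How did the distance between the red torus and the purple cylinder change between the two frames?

+1.2

The distance was about 2.3 in the first image and 3.5 in the second, so they moved 1.2 units further apart.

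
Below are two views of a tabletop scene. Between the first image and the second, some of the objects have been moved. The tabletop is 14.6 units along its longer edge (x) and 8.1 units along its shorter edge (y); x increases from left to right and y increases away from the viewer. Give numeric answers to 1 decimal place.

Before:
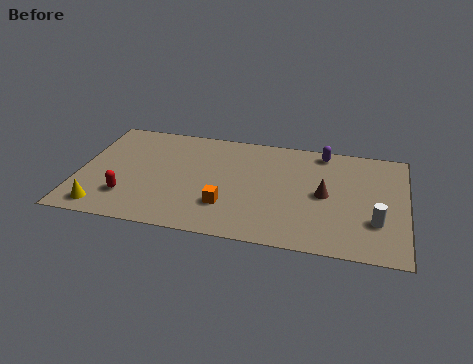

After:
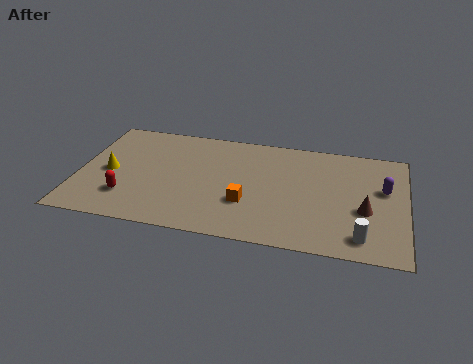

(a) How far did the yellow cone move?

2.7

The yellow cone moved from about (1.3, 1.1) to (1.4, 3.8), a distance of √(0.1² + 2.7²) ≈ 2.7.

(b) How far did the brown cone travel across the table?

2.0

From (11.0, 4.0) to (12.8, 3.2), the brown cone covered √(1.8² + 0.8²) ≈ 2.0 units.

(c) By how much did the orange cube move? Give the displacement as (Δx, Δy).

(0.9, 0.4)

From the two frames, the orange cube sits at roughly (6.7, 2.3) before and (7.6, 2.7) after.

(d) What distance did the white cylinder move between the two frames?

1.3

The white cylinder was near (13.3, 2.5) before and (12.7, 1.3) after, so it travelled √(0.6² + 1.2²) ≈ 1.3 units.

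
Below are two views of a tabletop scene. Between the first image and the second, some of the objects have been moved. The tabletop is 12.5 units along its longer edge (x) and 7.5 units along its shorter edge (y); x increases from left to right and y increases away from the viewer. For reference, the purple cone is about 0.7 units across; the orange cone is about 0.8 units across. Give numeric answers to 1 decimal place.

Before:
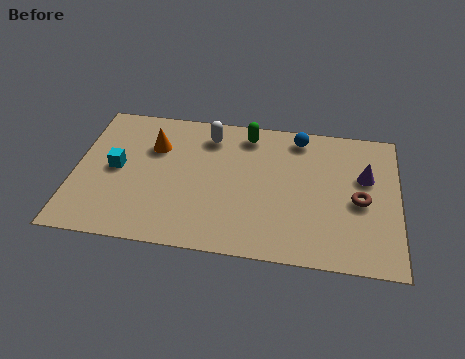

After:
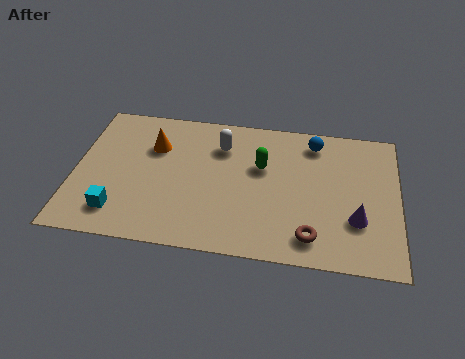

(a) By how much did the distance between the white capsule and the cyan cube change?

+1.4

They were about 4.2 units apart before and 5.6 after — 1.4 units further apart.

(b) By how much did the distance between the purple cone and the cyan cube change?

-0.5

Before: roughly 9.6 units apart; after: 9.1. That's 0.5 units closer together.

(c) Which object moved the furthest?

the brown torus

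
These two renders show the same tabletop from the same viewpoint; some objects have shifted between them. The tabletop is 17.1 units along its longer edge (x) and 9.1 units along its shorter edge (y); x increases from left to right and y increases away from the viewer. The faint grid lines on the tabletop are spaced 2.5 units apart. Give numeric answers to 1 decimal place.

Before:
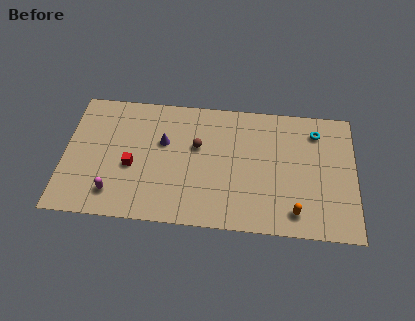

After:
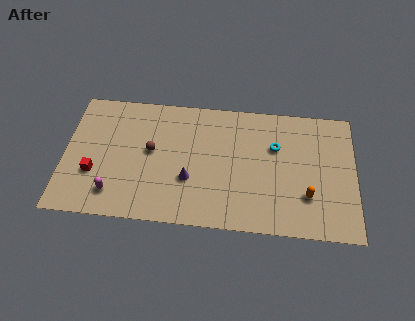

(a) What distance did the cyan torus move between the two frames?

2.7

The cyan torus was near (14.8, 7.3) before and (12.4, 6.0) after, so it travelled √(2.4² + 1.3²) ≈ 2.7 units.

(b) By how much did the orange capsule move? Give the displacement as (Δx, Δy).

(0.7, 1.2)

The orange capsule was at about (13.6, 1.5) and moved to about (14.3, 2.7).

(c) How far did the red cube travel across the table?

2.3

The red cube was near (4.0, 3.8) before and (1.8, 3.1) after, so it travelled √(2.2² + 0.7²) ≈ 2.3 units.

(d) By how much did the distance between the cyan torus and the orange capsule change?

-2.1

Before: roughly 5.9 units apart; after: 3.8. That's 2.1 units closer together.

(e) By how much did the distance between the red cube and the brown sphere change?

-0.4

The distance was about 4.2 in the first image and 3.8 in the second, so they moved 0.4 units closer together.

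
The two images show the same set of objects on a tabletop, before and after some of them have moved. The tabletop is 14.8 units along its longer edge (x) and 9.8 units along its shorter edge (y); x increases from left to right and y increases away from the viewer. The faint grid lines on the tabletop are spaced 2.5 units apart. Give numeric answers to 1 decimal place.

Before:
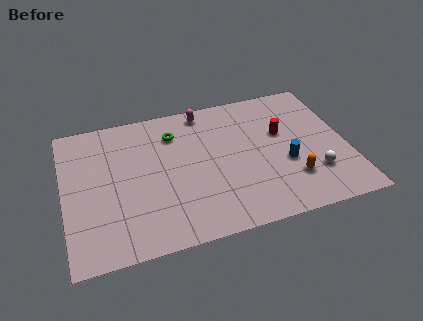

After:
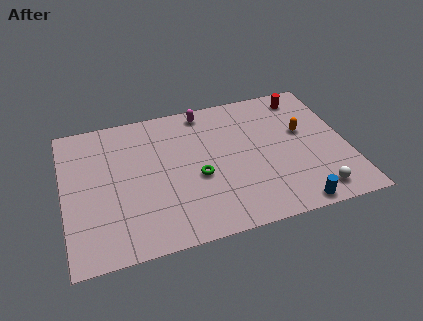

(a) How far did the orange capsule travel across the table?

3.3

The orange capsule moved from about (11.7, 2.6) to (12.6, 5.8), a distance of √(0.9² + 3.2²) ≈ 3.3.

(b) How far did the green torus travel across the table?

3.5

The green torus moved from about (5.9, 7.5) to (6.9, 4.1), a distance of √(1.0² + 3.4²) ≈ 3.5.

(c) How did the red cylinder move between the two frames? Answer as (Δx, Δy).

(1.4, 2.4)

The red cylinder was at about (11.5, 6.0) and moved to about (12.9, 8.4).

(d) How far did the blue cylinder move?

3.0

The blue cylinder was near (11.5, 3.8) before and (11.6, 0.8) after, so it travelled √(0.1² + 3.0²) ≈ 3.0 units.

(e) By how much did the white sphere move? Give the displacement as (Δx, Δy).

(-0.1, -1.3)

From the two frames, the white sphere sits at roughly (12.9, 2.7) before and (12.8, 1.4) after.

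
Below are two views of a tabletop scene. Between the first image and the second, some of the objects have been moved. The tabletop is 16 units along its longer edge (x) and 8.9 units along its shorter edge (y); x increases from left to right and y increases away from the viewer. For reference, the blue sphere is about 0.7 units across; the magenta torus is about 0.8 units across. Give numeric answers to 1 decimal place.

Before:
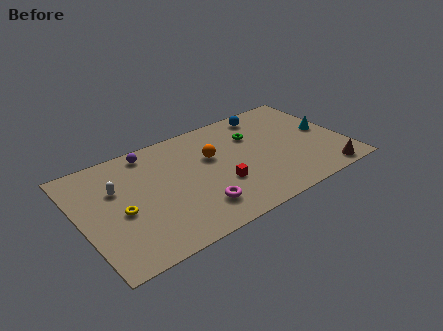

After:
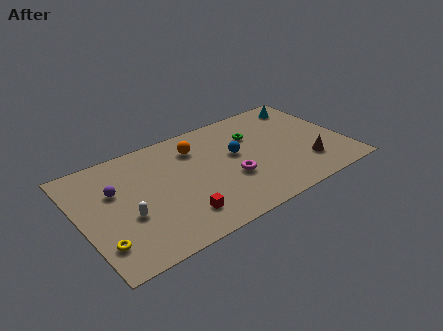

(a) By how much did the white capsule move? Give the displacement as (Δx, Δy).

(0.3, -2.4)

The white capsule was at about (2.3, 5.8) and moved to about (2.6, 3.4).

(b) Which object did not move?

the green torus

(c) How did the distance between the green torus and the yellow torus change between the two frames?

+1.9

They were about 8.8 units apart before and 10.7 after — 1.9 units further apart.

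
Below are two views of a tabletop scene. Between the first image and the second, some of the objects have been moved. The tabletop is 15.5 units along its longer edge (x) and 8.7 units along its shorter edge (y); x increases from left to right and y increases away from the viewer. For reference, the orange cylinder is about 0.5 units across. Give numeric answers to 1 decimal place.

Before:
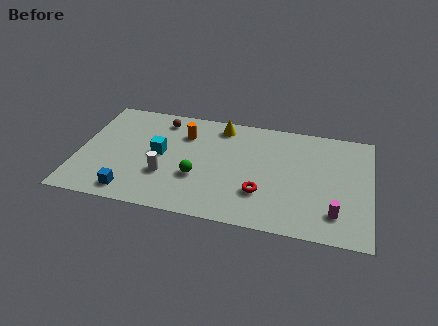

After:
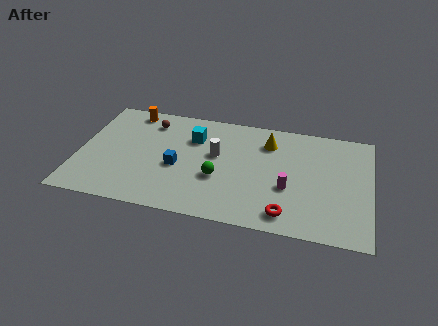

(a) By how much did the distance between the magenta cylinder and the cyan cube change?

-3.8

They were about 9.8 units apart before and 6.0 after — 3.8 units closer together.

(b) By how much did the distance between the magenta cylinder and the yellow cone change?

-4.8

They were about 8.4 units apart before and 3.6 after — 4.8 units closer together.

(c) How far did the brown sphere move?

0.7

The brown sphere moved from about (4.2, 7.3) to (3.6, 7.0), a distance of √(0.6² + 0.3²) ≈ 0.7.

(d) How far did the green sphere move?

1.1

The green sphere was near (6.4, 3.1) before and (7.5, 3.3) after, so it travelled √(1.1² + 0.2²) ≈ 1.1 units.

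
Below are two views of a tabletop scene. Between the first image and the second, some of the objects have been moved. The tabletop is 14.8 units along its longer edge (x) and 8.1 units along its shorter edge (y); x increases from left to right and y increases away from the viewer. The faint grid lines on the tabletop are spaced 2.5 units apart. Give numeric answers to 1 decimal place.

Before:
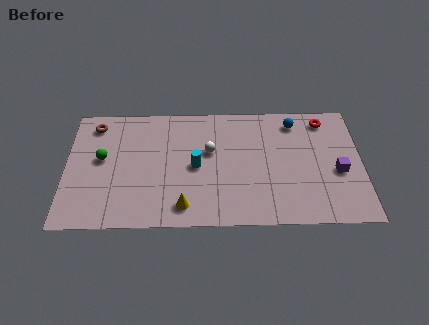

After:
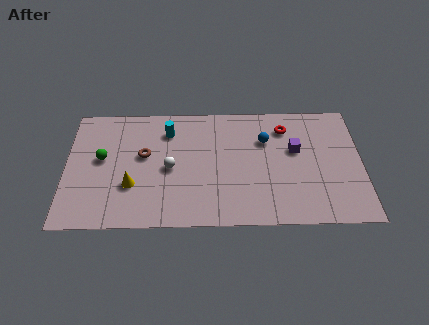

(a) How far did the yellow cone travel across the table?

3.0

From (5.9, 1.3) to (3.3, 2.7), the yellow cone covered √(2.6² + 1.4²) ≈ 3.0 units.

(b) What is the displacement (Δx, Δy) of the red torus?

(-2.0, -0.5)

From the two frames, the red torus sits at roughly (13.0, 6.9) before and (11.0, 6.4) after.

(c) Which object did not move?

the green sphere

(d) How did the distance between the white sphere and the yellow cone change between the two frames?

-1.6

Before: roughly 3.8 units apart; after: 2.2. That's 1.6 units closer together.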